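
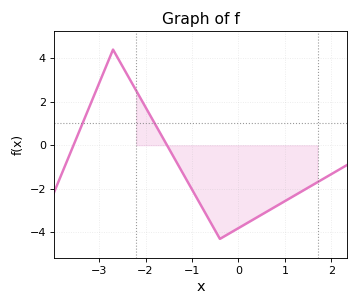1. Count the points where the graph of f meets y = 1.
2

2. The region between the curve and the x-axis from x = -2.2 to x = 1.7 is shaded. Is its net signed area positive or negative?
negative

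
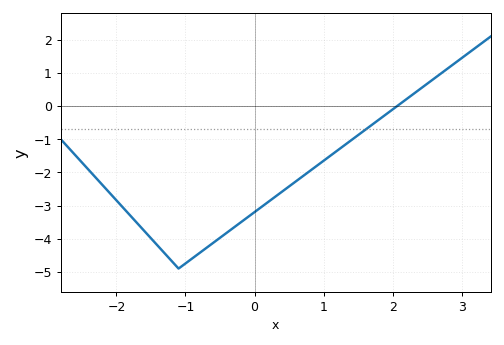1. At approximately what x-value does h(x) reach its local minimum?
-1.1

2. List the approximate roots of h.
2.1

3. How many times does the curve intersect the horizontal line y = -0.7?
1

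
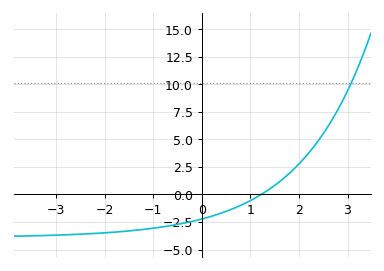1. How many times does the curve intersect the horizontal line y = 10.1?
1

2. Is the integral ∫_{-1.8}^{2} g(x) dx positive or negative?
negative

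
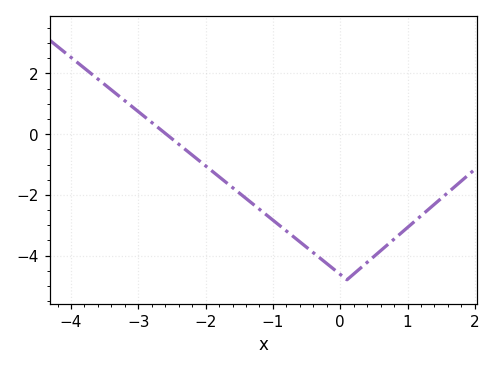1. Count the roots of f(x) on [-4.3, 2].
1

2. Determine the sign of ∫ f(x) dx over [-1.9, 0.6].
negative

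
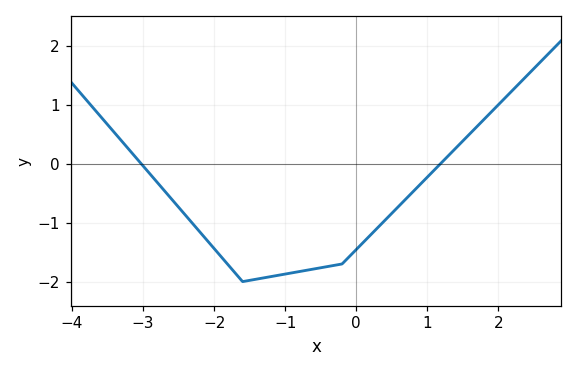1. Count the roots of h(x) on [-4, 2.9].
2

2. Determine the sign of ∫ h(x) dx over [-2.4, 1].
negative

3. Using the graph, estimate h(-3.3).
0.39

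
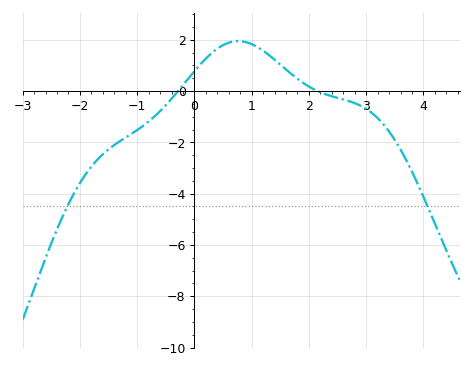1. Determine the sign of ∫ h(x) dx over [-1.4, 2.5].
positive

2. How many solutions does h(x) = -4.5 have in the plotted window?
2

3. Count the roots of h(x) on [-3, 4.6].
2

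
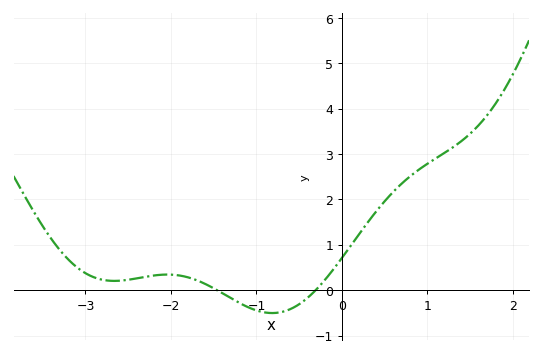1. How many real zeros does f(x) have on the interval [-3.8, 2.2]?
2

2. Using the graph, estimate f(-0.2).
0.2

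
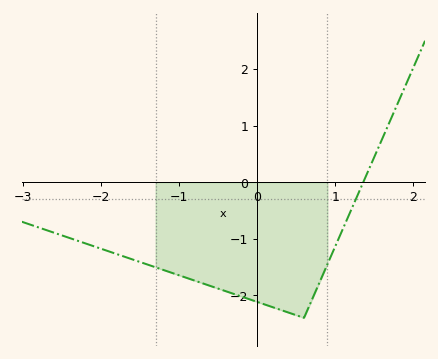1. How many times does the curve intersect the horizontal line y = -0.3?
1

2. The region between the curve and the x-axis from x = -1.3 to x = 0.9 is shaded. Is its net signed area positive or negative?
negative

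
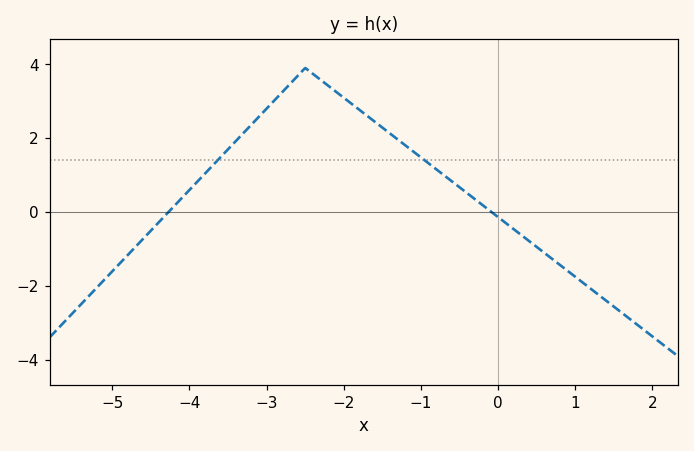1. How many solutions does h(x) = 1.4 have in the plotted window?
2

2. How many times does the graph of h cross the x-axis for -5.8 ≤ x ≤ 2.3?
2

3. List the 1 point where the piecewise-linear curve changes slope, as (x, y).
(-2.5, 3.9)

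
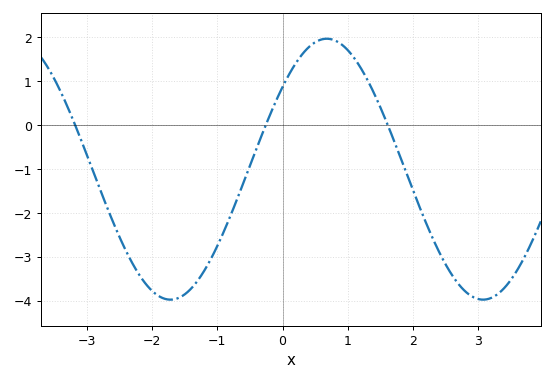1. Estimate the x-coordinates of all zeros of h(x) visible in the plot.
-3.2, -0.2, 1.6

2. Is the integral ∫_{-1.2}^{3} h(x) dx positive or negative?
negative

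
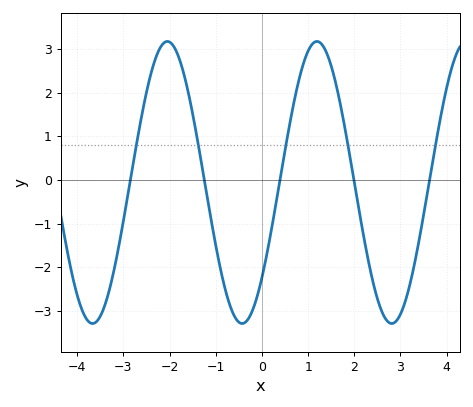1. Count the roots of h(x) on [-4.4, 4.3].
5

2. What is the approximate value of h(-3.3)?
-2.5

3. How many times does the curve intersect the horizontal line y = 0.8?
5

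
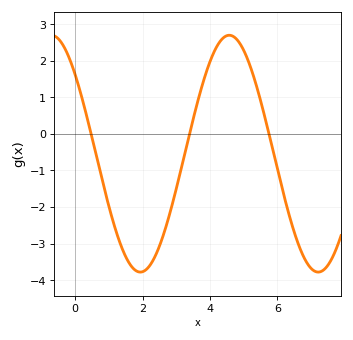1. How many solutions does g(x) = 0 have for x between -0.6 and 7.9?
3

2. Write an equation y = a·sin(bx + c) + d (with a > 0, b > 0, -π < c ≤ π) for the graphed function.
y = 3.24sin(1.19x + 2.41) - 0.54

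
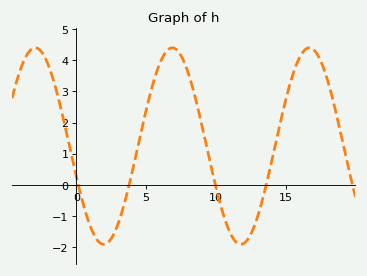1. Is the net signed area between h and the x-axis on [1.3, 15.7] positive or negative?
positive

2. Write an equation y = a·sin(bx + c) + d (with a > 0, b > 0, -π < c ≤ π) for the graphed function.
y = 3.15sin(0.64x - 2.83) + 1.25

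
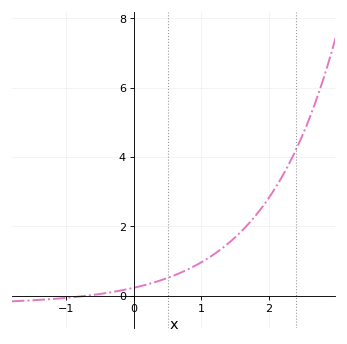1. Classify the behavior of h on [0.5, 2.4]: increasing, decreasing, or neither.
increasing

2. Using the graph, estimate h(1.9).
2.56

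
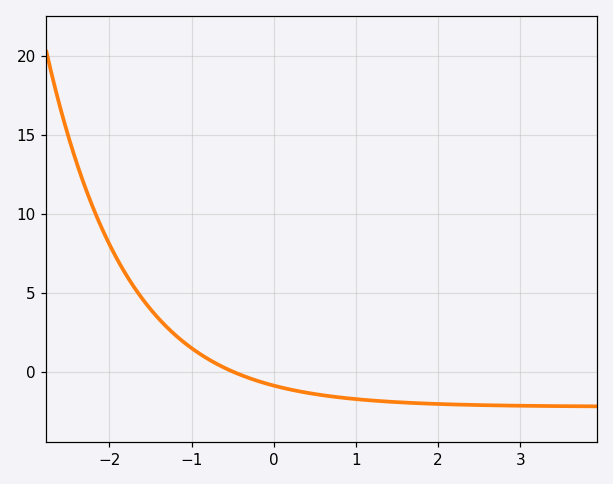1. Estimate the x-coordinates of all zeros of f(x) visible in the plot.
-0.5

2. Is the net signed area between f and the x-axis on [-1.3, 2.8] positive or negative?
negative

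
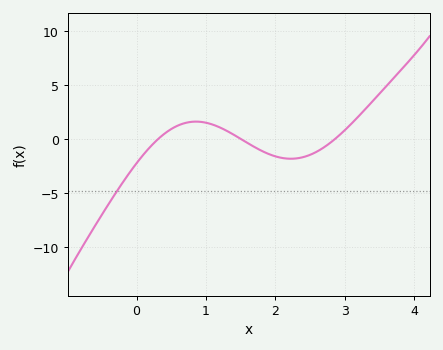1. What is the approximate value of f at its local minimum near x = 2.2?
-1.81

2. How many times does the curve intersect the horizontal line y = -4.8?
1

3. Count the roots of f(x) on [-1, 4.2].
3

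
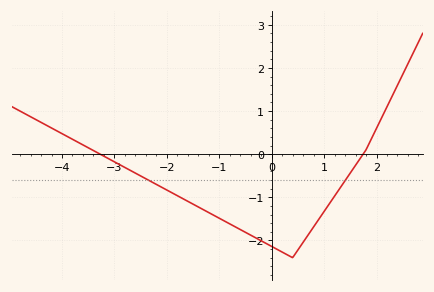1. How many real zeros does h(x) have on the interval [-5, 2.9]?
2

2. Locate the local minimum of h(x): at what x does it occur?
0.4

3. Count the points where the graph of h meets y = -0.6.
2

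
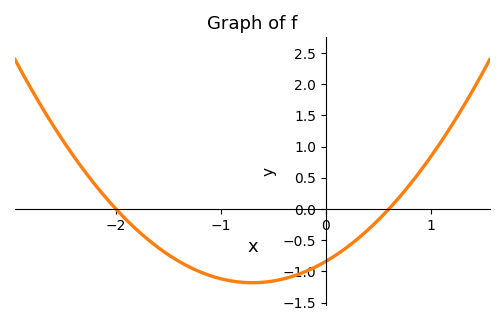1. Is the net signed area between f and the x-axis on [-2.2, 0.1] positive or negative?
negative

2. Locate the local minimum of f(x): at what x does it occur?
-0.7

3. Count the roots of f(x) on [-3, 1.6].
2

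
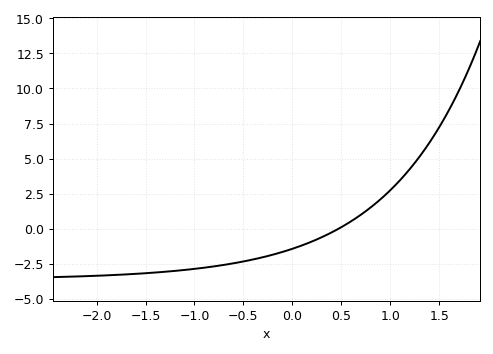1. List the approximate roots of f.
0.5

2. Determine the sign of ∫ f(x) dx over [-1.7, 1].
negative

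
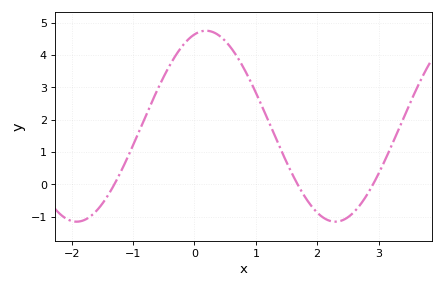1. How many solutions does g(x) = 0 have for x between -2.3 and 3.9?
3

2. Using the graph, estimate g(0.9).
3.24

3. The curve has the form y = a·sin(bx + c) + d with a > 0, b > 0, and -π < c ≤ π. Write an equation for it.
y = 2.95sin(1.49x + 1.29) + 1.8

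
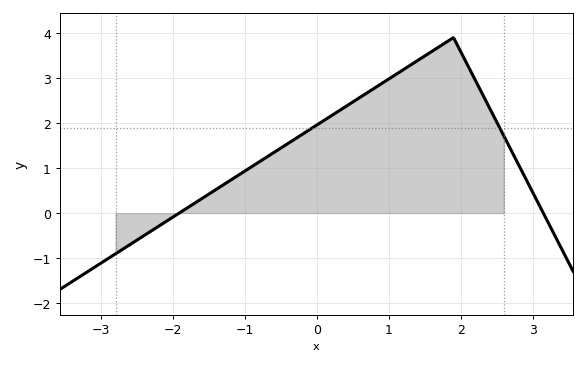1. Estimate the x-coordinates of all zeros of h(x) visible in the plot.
-1.91, 3.15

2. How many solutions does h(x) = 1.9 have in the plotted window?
2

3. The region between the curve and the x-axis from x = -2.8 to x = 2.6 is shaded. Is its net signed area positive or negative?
positive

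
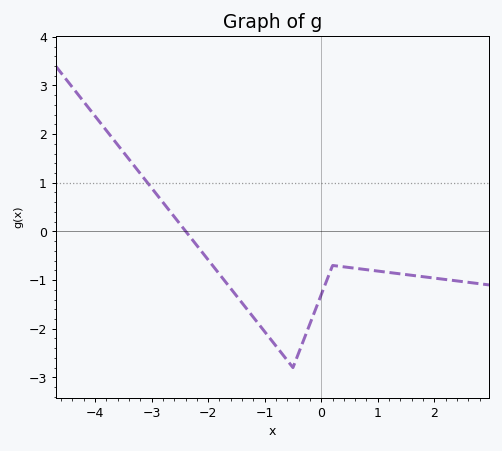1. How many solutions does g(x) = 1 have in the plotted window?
1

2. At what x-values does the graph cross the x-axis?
-2.4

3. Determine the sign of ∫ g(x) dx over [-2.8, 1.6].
negative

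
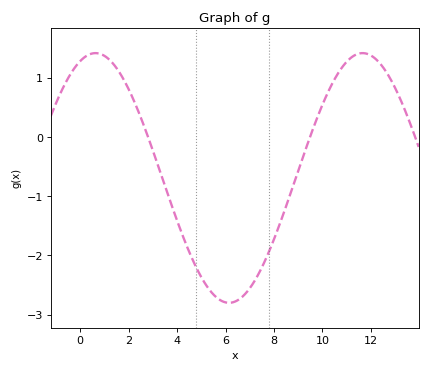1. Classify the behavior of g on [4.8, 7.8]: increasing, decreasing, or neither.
neither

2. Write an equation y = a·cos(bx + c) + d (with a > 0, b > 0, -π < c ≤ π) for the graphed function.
y = 2.11cos(0.57x - 0.36) - 0.69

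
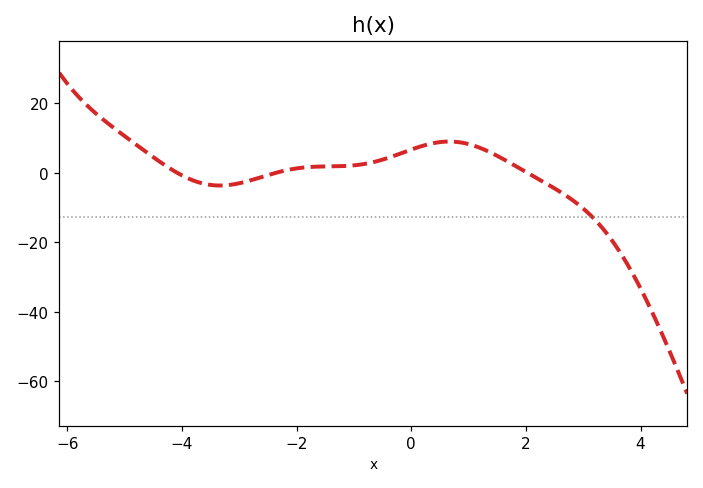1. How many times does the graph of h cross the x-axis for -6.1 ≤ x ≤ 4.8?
3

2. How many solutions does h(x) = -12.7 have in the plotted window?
1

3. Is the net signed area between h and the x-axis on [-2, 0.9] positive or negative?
positive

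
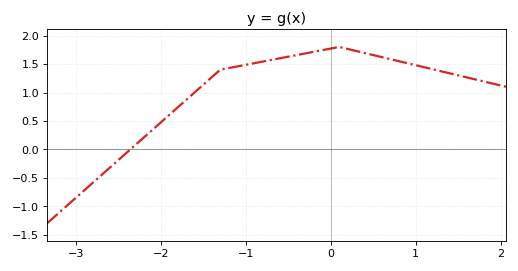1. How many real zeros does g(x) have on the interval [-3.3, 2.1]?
1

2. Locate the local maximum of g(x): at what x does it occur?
0.1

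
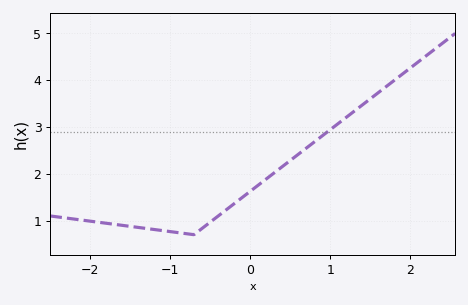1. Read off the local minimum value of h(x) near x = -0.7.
0.7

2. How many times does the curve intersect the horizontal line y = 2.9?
1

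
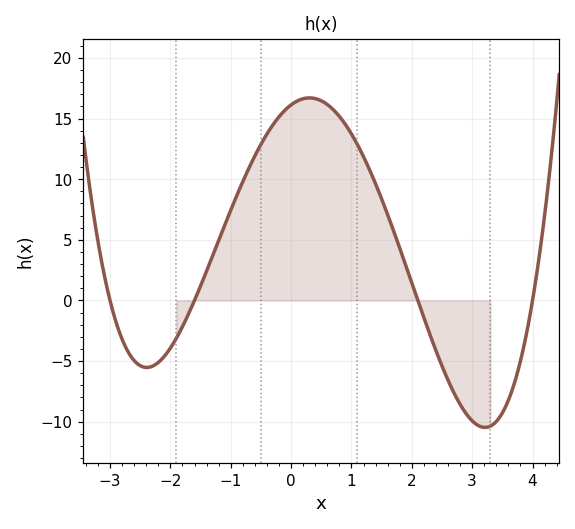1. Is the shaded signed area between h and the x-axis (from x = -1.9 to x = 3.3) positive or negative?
positive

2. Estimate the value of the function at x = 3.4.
-9.98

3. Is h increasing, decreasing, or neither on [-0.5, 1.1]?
neither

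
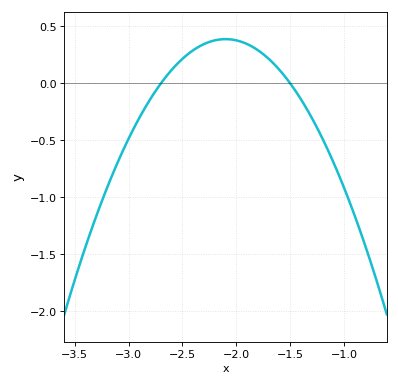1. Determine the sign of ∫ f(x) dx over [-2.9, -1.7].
positive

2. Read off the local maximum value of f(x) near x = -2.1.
0.4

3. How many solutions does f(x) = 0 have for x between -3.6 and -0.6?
2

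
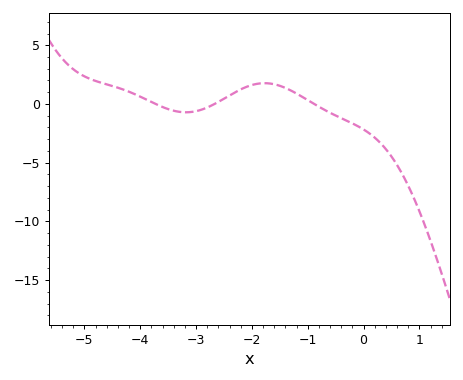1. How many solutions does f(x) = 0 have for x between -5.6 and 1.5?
3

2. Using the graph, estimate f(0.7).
-6.03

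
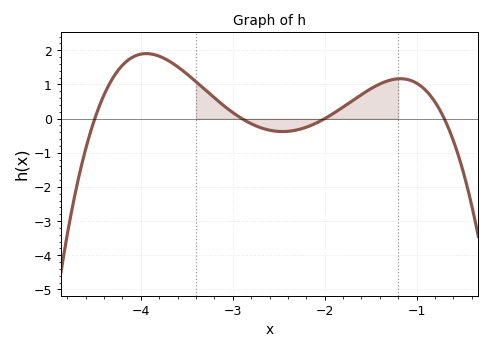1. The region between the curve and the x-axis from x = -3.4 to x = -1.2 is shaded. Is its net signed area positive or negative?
positive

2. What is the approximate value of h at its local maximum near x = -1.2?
1.2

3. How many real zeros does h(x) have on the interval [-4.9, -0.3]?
4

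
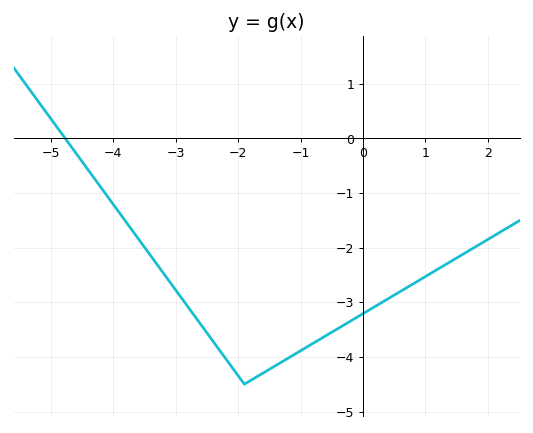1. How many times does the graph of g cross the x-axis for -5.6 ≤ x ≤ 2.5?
1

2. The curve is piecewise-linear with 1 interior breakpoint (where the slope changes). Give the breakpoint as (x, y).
(-1.9, -4.5)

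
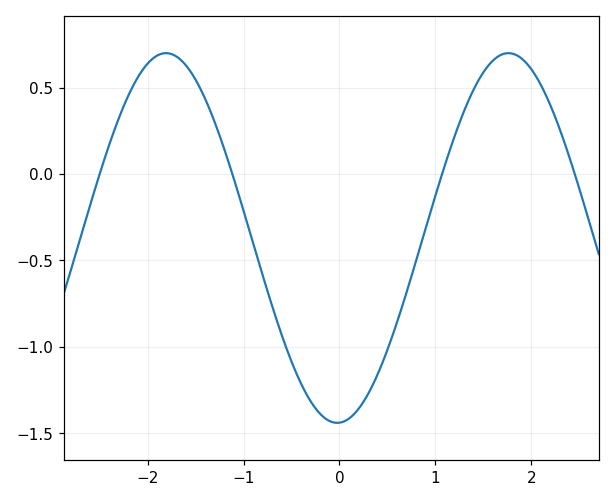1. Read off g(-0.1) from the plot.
-1.43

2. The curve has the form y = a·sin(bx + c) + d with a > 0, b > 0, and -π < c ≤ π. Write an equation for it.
y = 1.07sin(1.76x - 1.53) - 0.37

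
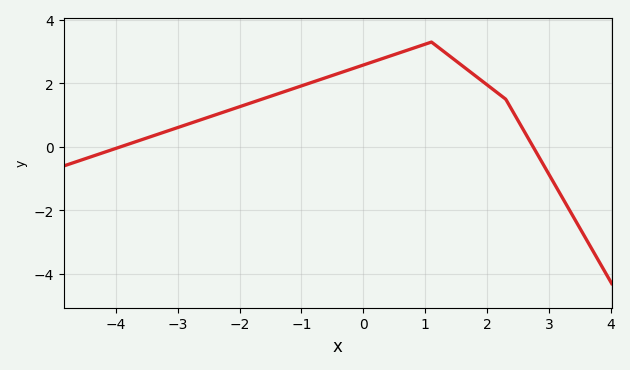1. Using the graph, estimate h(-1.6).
1.6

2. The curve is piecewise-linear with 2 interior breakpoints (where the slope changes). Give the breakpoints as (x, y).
(1.1, 3.3); (2.3, 1.5)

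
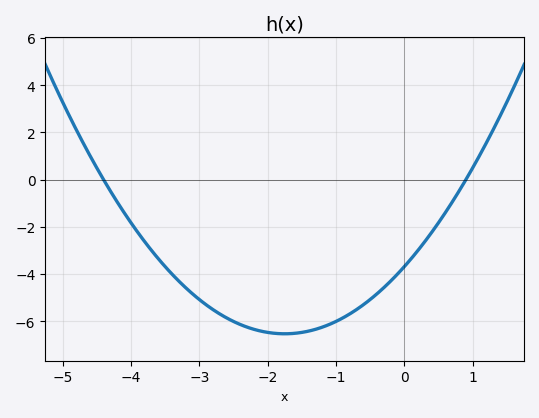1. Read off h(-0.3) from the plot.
-4.58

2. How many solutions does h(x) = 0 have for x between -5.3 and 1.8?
2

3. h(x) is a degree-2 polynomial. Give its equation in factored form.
y = 0.93(x + 4.4)(x - 0.9)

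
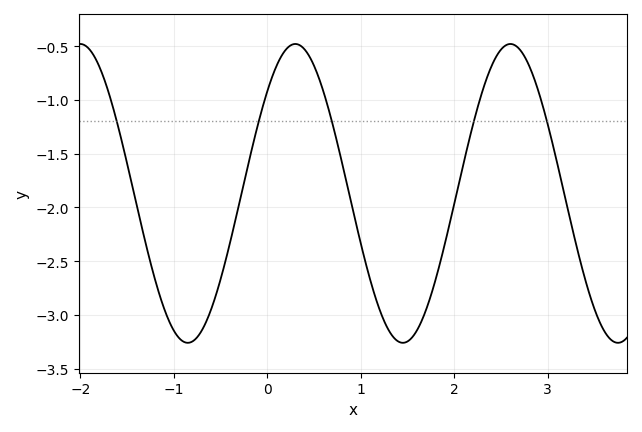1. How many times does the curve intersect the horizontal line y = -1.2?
5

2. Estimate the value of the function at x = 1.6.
-3.15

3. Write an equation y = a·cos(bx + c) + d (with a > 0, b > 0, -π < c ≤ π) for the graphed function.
y = 1.39cos(2.7x - 0.82) - 1.87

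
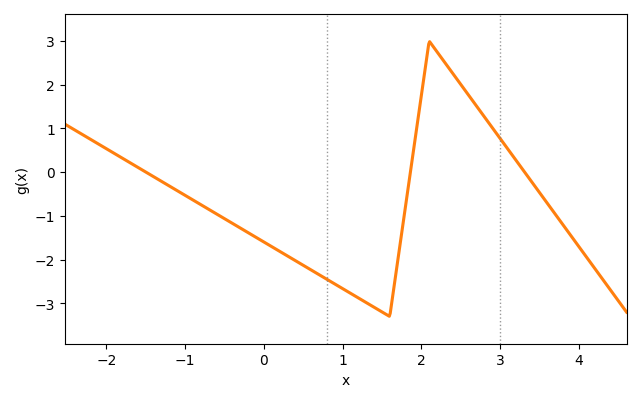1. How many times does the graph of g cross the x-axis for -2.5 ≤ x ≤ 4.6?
3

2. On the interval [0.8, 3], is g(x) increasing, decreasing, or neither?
neither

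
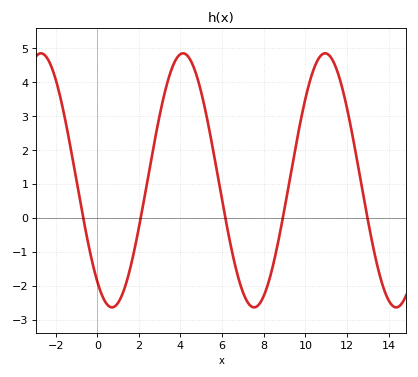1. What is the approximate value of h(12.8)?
0.6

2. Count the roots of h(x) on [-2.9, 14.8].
5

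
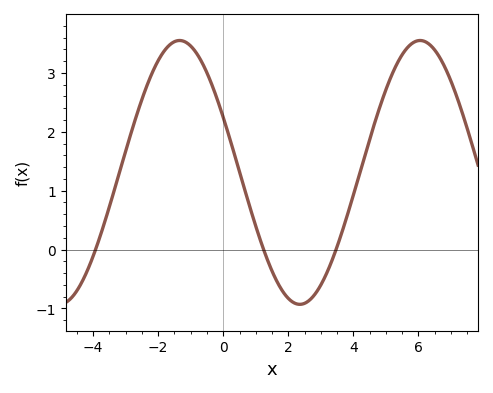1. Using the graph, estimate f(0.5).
1.32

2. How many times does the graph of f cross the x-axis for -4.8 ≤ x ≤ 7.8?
3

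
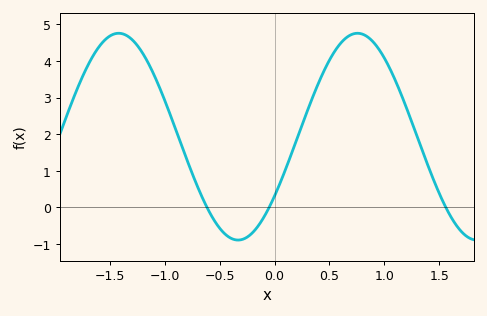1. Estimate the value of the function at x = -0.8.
1.3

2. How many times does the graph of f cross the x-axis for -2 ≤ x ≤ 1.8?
3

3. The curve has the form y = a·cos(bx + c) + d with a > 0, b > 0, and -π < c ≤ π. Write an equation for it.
y = 2.83cos(2.9x - 2.2) + 1.93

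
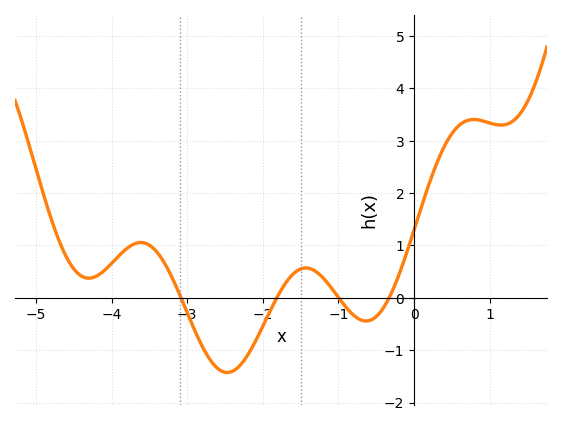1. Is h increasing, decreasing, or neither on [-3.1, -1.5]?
neither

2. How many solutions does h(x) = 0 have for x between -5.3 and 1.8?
4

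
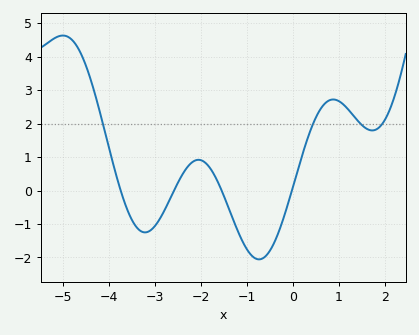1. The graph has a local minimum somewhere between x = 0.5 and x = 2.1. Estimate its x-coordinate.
1.8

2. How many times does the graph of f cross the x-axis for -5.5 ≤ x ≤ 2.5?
4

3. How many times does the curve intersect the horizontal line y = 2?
4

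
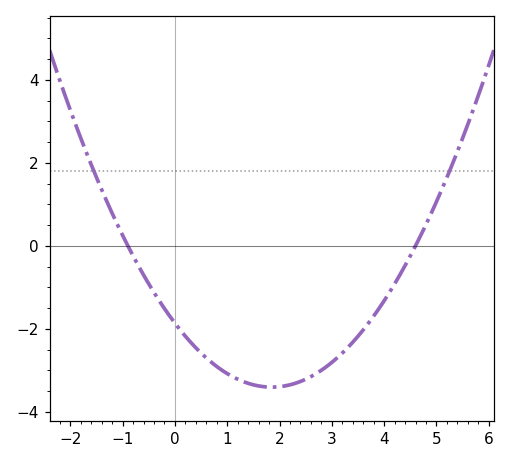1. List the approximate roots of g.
-1, 4.6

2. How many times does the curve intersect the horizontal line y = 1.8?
2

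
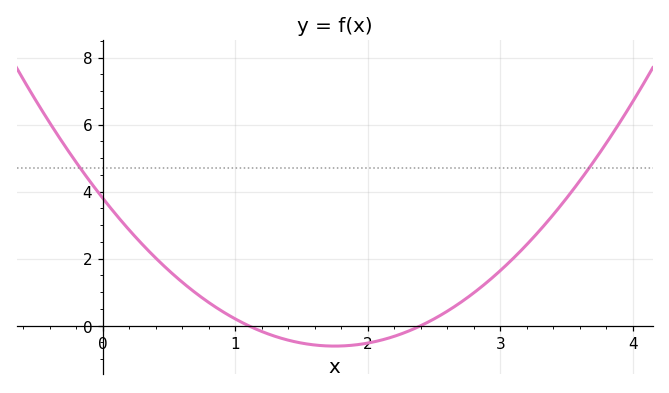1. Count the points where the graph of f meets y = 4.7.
2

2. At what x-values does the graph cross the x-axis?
1.1, 2.4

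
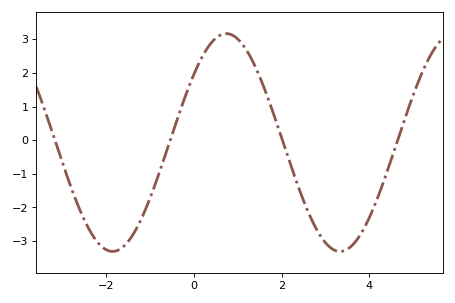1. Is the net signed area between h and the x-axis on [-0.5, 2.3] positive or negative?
positive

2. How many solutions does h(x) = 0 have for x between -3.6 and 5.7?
4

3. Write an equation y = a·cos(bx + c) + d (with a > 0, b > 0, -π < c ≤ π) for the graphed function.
y = 3.24cos(1.21x - 0.892) - 0.07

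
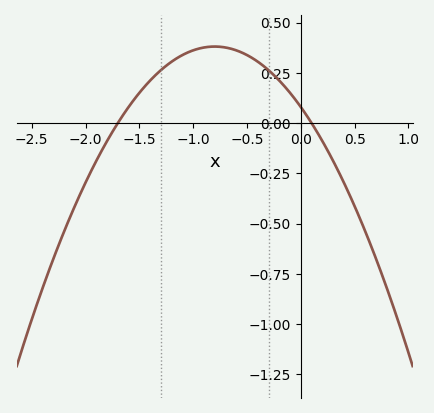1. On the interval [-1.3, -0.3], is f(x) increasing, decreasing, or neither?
neither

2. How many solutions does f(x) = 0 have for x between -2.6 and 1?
2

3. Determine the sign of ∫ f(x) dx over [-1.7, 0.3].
positive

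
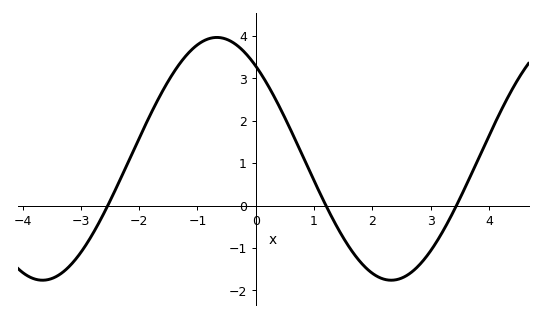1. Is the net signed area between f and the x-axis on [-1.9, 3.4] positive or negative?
positive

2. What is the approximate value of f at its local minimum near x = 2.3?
-1.8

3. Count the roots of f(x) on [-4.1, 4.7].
3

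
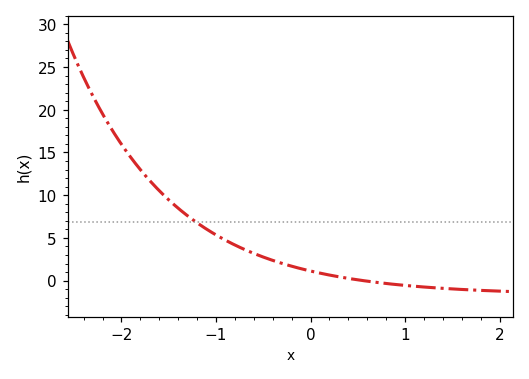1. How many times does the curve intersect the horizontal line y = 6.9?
1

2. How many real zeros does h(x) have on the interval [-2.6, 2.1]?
1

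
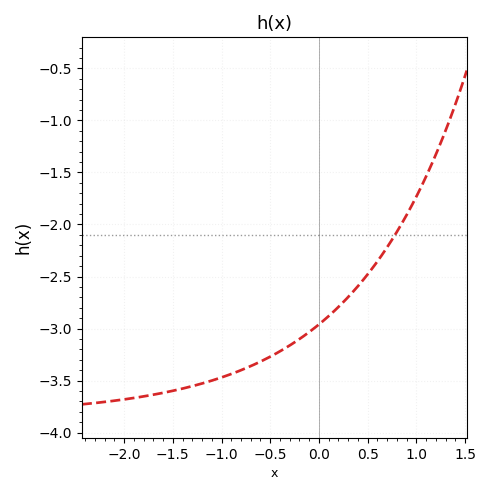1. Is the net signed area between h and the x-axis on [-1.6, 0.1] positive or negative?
negative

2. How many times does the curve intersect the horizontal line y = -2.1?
1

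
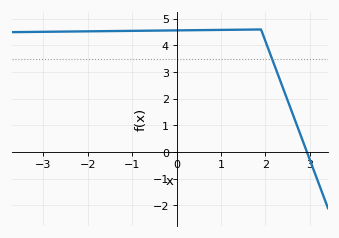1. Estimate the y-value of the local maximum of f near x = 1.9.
4.6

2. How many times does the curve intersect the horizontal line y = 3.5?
1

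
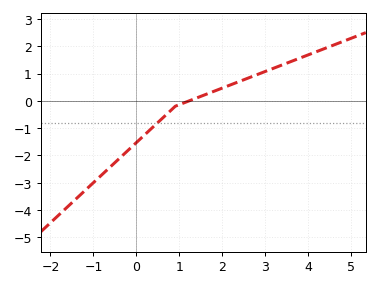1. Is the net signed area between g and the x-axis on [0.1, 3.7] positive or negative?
positive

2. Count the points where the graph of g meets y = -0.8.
1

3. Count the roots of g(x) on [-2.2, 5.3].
1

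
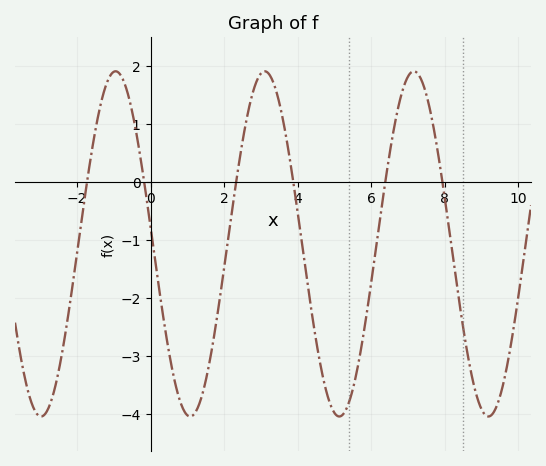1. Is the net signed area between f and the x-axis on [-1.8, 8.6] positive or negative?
negative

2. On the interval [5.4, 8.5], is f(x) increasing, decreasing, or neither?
neither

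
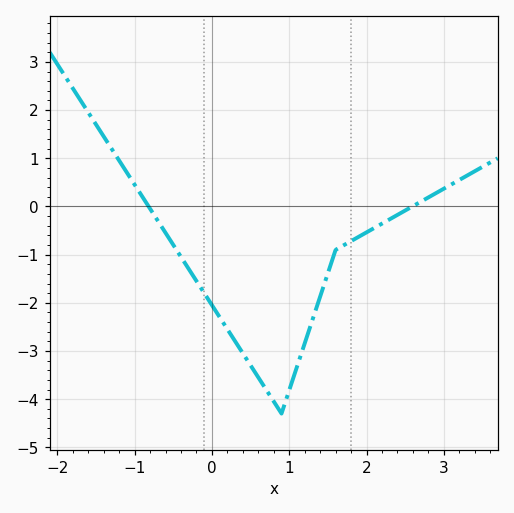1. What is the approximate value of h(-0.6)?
-0.5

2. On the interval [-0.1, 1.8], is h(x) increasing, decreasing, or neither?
neither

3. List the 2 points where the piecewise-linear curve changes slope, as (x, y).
(0.9, -4.3); (1.6, -0.9)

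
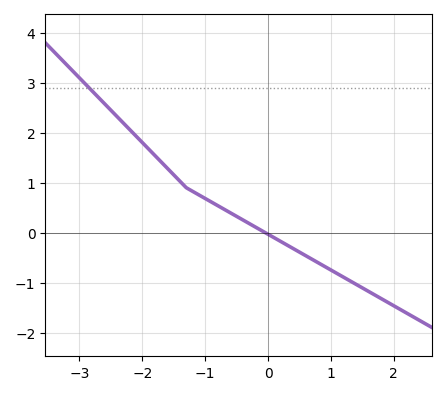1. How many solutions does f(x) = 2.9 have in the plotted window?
1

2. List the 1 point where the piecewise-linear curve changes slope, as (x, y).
(-1.3, 0.9)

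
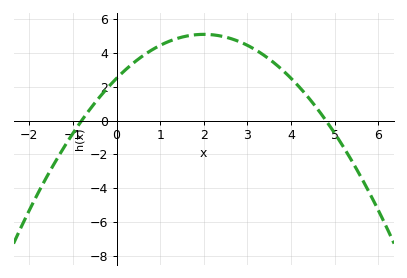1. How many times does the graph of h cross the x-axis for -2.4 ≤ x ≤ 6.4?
2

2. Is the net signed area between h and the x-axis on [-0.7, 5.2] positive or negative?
positive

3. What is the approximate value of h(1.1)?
4.57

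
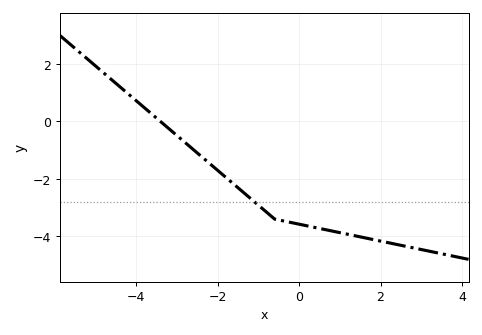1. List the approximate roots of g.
-3.41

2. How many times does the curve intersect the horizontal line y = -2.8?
1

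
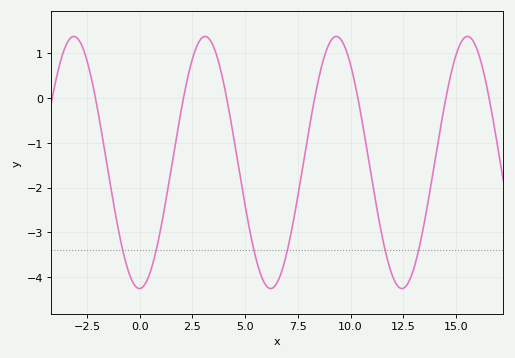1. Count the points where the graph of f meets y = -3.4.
6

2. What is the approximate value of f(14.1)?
-1.12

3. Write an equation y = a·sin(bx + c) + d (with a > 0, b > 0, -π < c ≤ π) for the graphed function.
y = 2.81sin(1.01x - 1.56) - 1.44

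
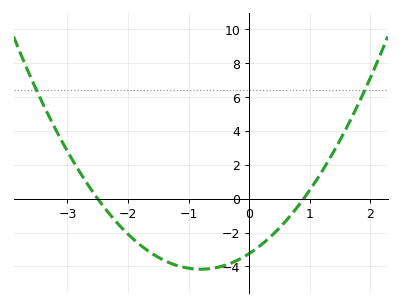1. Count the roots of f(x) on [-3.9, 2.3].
2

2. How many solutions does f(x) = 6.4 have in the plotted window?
2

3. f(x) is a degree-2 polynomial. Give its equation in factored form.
y = 1.44(x + 2.5)(x - 0.9)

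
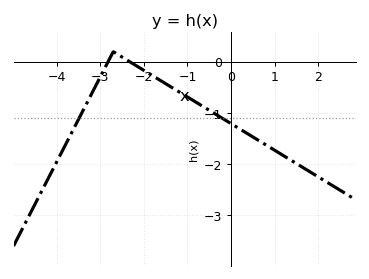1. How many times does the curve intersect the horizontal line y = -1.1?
2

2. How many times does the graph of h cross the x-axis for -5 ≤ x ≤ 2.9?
2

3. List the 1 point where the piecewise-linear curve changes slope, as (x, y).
(-2.7, 0.2)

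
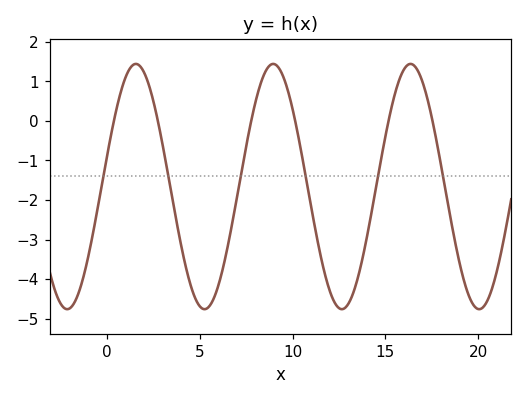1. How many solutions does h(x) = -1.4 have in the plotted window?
6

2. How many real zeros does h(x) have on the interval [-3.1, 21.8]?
6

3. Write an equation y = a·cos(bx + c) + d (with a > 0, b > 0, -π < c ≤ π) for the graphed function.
y = 3.1cos(0.85x - 1.3) - 1.66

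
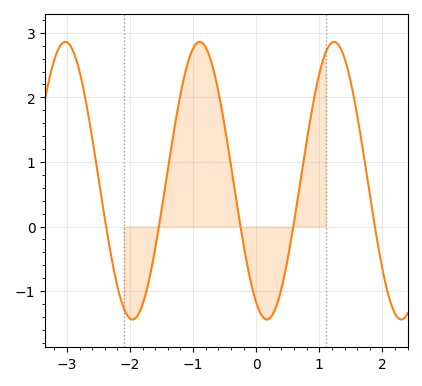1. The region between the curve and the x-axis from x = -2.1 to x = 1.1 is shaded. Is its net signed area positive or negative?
positive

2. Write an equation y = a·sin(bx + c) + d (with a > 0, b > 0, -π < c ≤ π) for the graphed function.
y = 2.15sin(3x - 2.1) + 0.71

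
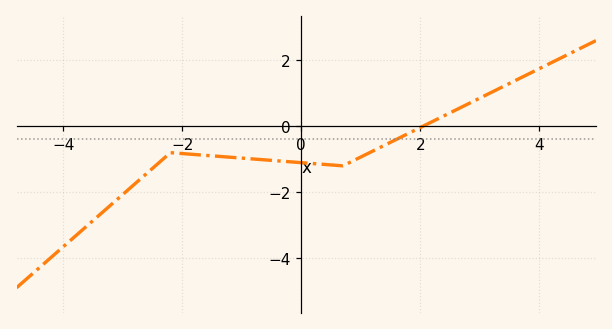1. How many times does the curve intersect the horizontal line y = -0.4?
1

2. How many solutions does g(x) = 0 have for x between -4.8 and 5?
1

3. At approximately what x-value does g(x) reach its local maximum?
-2.2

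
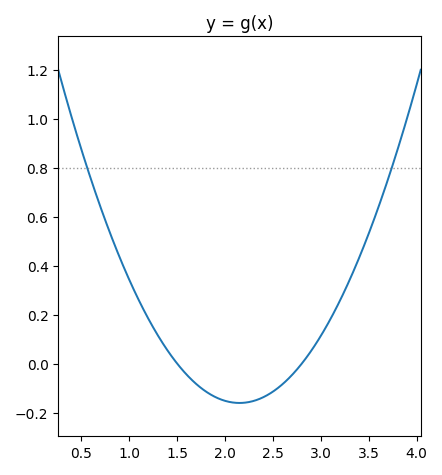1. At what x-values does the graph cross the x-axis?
1.5, 2.8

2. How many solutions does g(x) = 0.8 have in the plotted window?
2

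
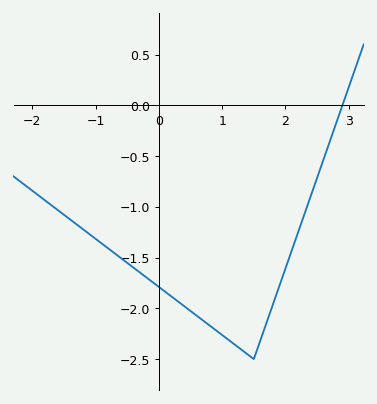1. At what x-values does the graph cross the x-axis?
2.9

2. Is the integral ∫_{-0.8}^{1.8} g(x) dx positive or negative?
negative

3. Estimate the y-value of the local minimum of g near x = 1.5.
-2.5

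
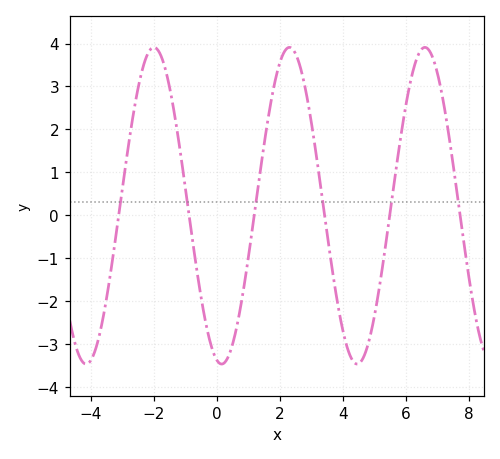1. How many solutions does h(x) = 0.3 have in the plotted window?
6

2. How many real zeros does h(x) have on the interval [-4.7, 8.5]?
6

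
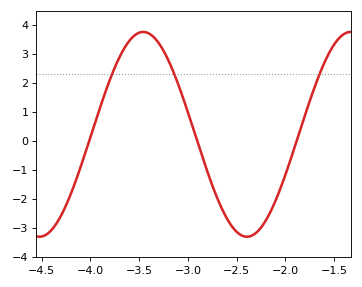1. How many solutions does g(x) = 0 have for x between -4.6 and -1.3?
3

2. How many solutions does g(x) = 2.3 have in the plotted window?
3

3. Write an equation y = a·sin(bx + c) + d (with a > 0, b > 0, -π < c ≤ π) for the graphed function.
y = 3.53sin(2.95x - 0.792) + 0.22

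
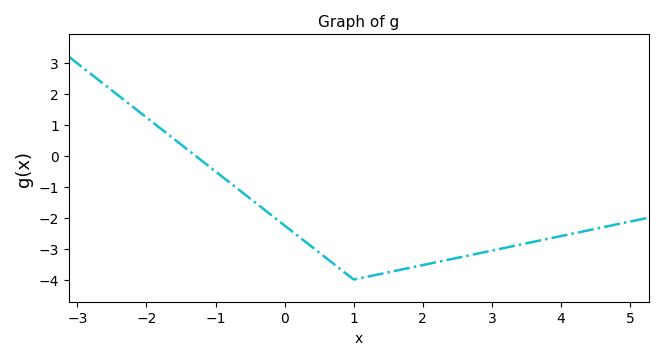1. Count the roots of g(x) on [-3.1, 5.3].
1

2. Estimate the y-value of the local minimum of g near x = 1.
-4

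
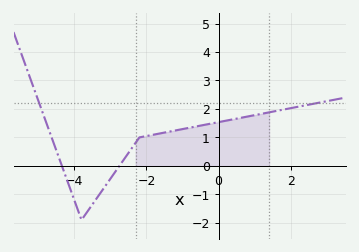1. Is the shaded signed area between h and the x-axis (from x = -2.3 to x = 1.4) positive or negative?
positive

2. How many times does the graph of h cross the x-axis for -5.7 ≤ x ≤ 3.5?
2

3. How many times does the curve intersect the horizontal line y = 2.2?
2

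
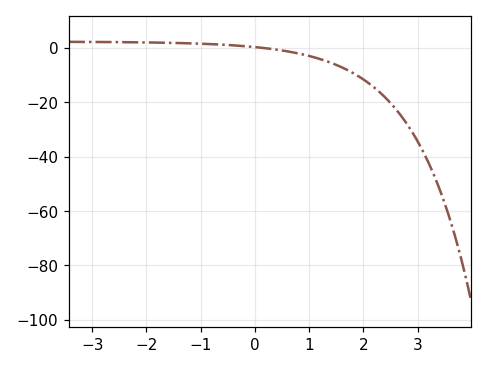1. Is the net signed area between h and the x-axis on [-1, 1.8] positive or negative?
negative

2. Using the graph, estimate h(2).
-12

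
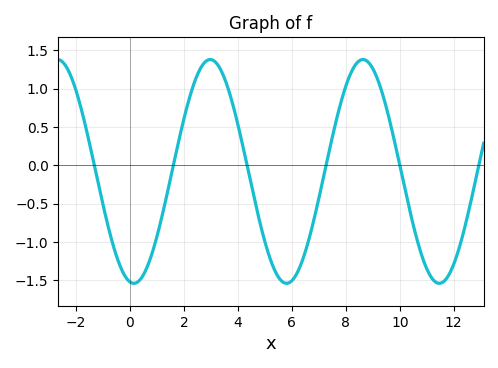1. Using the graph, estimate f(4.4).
-0.096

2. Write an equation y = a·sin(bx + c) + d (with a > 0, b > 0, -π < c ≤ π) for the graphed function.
y = 1.46sin(1.11x - 1.73) - 0.08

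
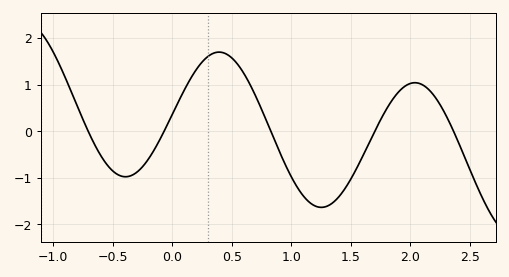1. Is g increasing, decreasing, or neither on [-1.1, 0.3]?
neither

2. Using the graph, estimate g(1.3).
-1.6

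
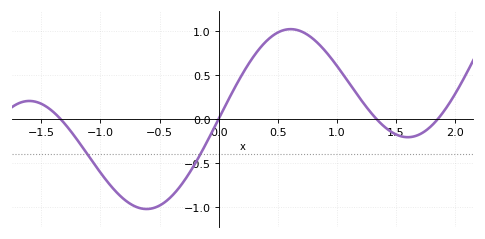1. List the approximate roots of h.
-1.34, 0, 1.34, 1.86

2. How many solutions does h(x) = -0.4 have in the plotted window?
2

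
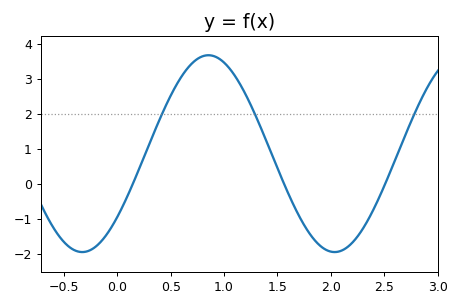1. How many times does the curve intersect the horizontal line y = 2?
3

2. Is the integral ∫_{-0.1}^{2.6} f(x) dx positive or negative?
positive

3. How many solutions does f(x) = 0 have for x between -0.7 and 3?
3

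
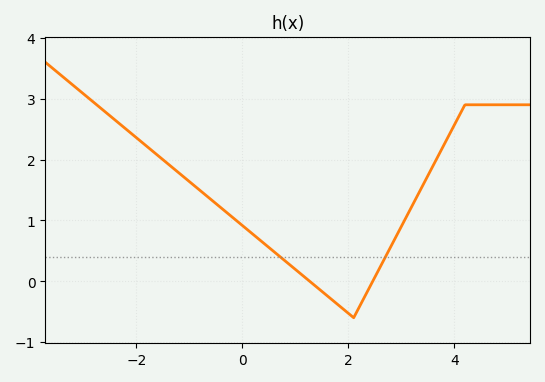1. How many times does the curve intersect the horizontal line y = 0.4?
2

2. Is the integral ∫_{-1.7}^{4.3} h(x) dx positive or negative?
positive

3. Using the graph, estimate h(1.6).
-0.239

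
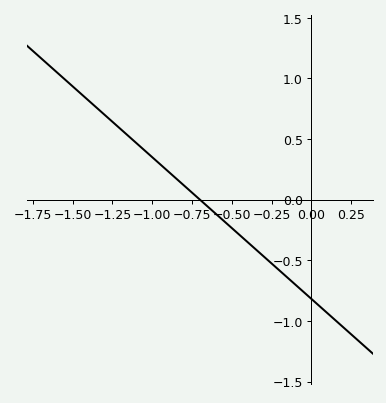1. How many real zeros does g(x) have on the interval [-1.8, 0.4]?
1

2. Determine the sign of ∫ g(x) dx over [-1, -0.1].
negative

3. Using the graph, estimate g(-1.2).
0.585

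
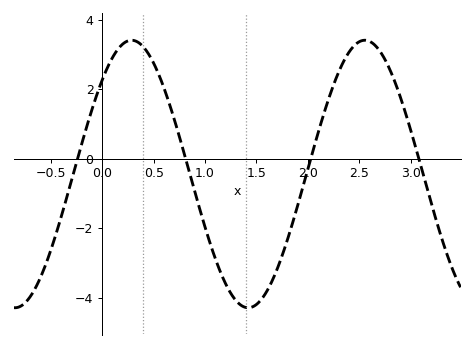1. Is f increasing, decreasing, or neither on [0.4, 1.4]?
decreasing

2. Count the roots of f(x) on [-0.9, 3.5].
4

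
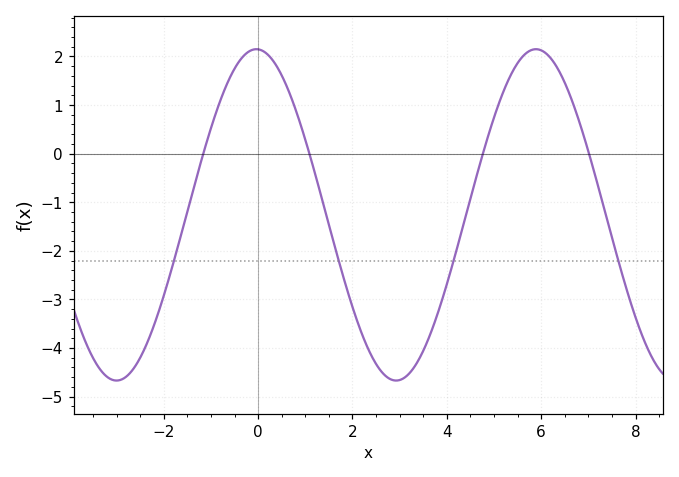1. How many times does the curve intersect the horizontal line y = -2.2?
4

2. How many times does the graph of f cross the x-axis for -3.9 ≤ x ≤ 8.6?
4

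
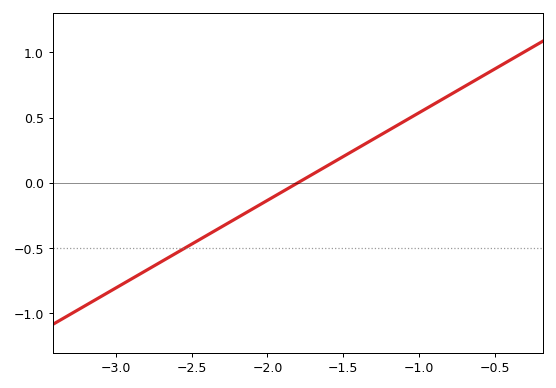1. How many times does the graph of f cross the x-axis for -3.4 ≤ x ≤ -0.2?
1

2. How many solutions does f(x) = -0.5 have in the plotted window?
1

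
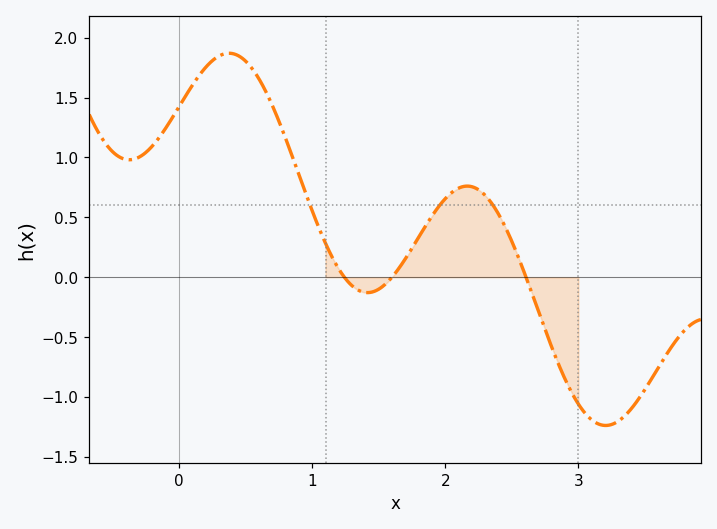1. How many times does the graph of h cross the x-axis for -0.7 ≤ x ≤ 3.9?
3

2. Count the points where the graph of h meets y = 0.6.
3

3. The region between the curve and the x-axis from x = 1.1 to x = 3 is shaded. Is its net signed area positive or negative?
positive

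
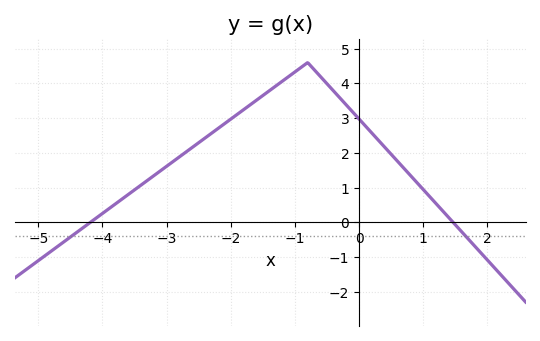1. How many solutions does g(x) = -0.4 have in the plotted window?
2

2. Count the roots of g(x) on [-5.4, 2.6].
2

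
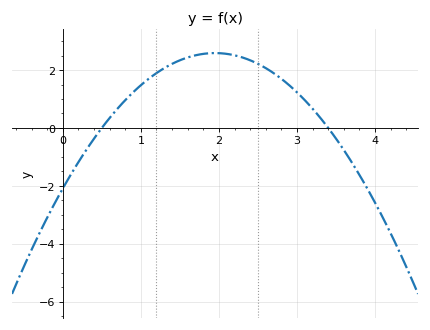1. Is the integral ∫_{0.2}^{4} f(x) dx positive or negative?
positive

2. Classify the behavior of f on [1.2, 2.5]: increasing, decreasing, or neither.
neither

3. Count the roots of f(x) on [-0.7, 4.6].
2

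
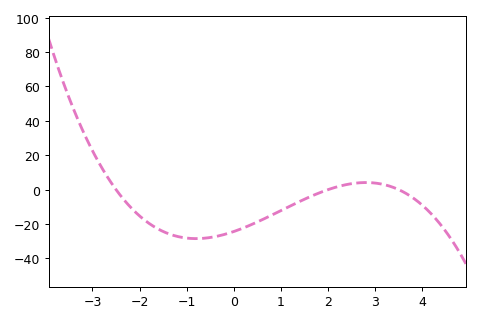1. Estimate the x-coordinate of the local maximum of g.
2.8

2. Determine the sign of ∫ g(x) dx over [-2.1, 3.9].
negative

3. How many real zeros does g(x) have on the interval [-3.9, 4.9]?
3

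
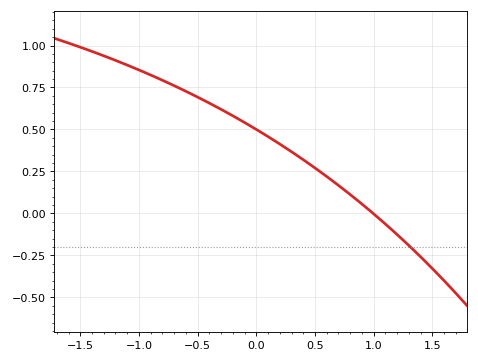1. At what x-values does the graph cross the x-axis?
0.995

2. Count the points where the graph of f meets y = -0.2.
1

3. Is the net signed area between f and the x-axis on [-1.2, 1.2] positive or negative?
positive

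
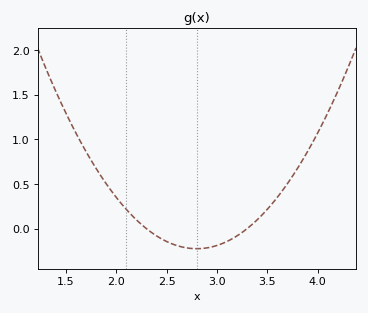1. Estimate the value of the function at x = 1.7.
0.864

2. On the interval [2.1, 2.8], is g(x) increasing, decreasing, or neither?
decreasing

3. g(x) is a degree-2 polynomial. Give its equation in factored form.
y = 0.9(x - 2.3)(x - 3.3)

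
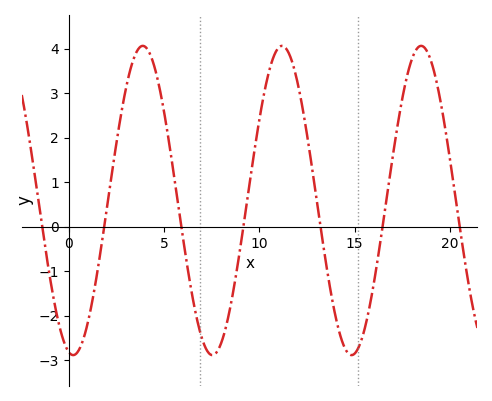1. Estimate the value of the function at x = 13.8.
-1.6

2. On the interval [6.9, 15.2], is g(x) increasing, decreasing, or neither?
neither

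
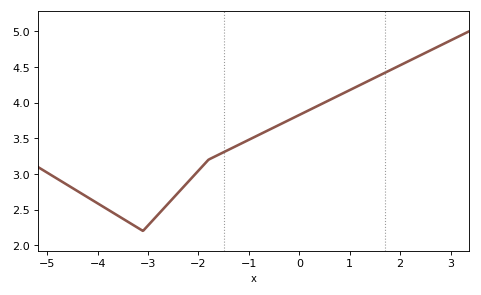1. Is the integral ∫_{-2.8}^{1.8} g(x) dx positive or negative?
positive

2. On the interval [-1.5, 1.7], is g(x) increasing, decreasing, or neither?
increasing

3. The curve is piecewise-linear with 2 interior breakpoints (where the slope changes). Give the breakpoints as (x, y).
(-3.1, 2.2); (-1.8, 3.2)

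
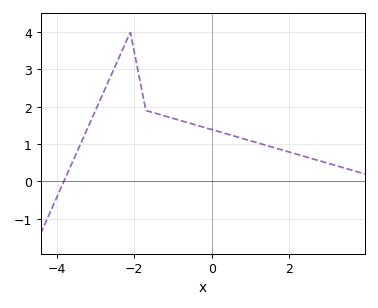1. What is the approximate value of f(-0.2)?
1.4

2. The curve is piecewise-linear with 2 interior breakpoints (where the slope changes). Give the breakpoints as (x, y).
(-2.1, 4); (-1.7, 1.9)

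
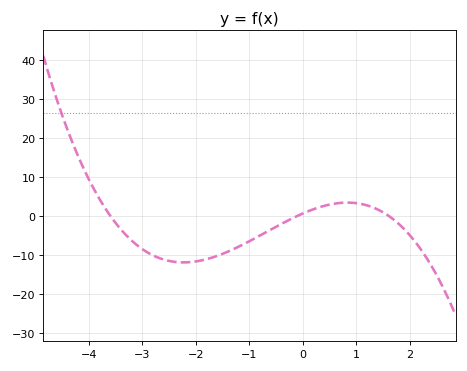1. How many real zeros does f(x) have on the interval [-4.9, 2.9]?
3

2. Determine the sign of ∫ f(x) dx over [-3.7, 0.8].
negative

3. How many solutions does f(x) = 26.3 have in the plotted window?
1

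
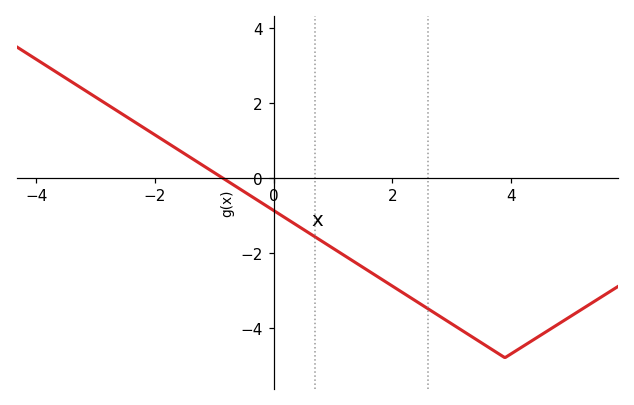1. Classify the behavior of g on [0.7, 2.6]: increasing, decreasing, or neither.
decreasing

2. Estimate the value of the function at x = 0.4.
-1.2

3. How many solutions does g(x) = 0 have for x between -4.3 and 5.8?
1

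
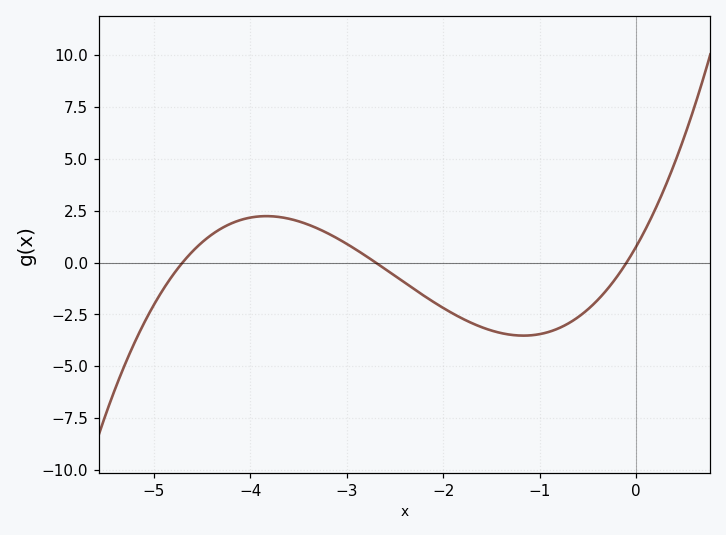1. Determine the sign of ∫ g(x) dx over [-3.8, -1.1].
negative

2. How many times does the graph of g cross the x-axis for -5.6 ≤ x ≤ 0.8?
3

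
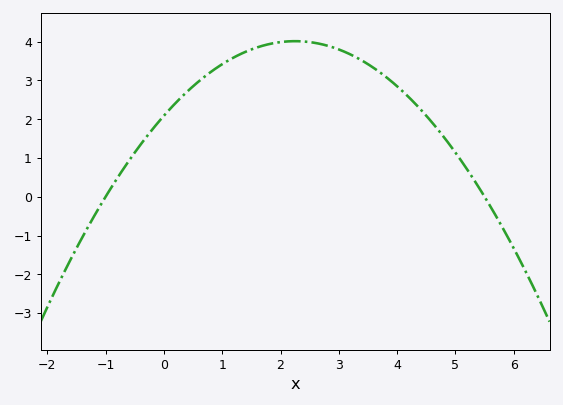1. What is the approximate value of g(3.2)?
3.7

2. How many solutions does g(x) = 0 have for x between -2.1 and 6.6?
2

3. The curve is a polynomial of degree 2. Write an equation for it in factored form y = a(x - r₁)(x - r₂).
y = -0.38(x + 1)(x - 5.5)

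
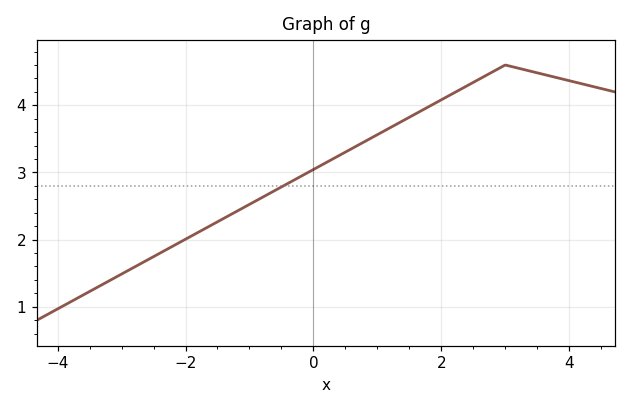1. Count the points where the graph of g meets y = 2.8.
1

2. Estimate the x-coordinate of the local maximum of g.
3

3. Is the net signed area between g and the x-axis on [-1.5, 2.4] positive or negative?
positive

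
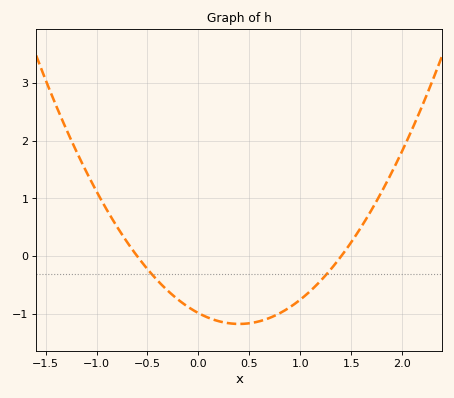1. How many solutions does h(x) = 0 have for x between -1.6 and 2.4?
2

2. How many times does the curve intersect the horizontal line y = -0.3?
2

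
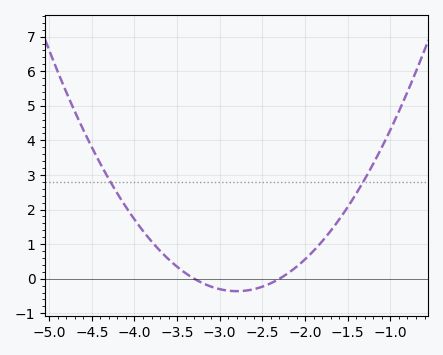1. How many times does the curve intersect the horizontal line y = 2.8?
2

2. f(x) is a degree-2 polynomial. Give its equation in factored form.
y = 1.44(x + 3.3)(x + 2.3)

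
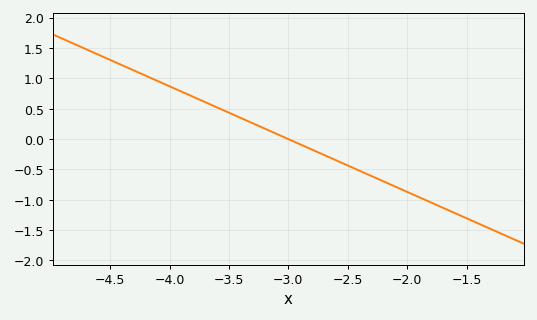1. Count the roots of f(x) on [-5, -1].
1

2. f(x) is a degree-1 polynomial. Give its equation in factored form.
y = -0.87(x + 3)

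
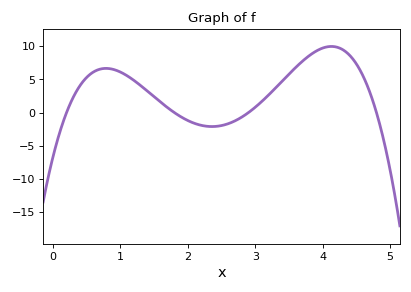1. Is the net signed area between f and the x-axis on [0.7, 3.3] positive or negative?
positive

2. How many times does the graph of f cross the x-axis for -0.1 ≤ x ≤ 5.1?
4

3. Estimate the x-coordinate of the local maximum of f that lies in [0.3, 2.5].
0.785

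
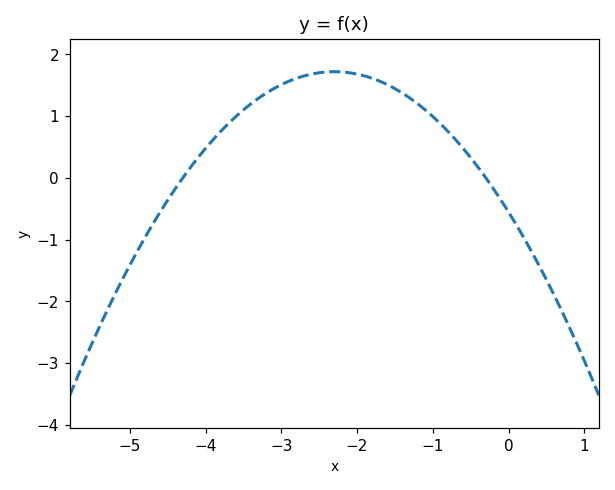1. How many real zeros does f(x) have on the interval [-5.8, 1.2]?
2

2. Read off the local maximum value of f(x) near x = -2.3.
1.7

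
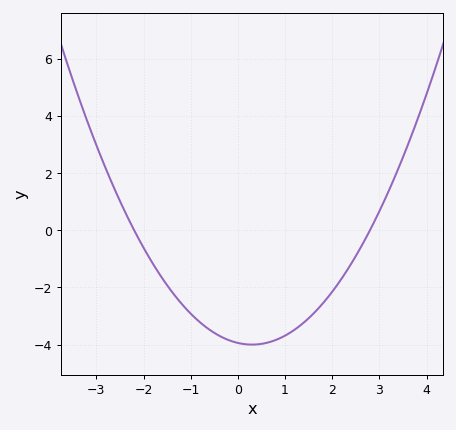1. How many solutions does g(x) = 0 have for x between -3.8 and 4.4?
2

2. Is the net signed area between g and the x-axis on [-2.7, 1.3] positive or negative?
negative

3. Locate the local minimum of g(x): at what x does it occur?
0.2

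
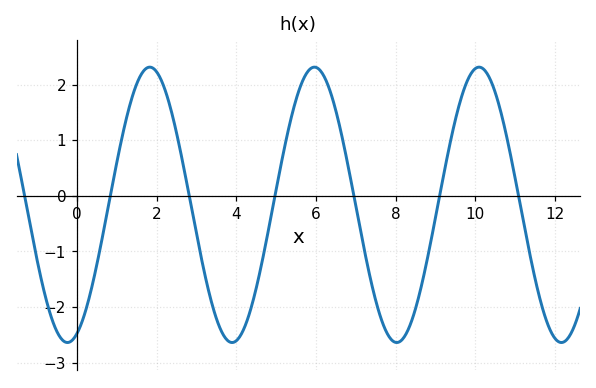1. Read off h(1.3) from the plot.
1.56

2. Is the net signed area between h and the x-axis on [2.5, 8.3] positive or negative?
negative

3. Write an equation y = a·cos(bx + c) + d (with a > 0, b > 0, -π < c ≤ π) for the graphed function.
y = 2.48cos(1.52x - 2.78) - 0.16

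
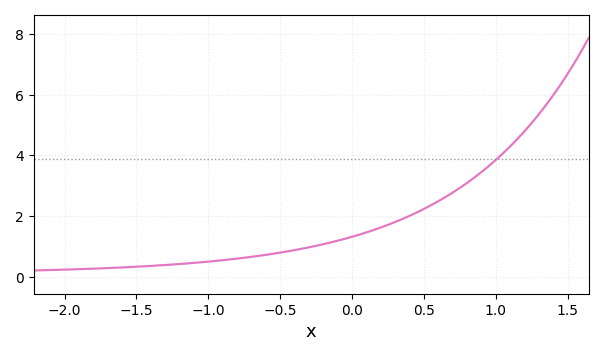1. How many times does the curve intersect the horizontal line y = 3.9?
1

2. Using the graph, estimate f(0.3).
1.8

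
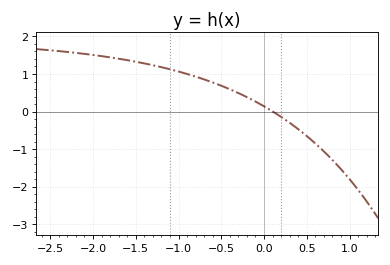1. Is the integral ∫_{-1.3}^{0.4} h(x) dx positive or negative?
positive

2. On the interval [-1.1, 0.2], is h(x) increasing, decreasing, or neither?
decreasing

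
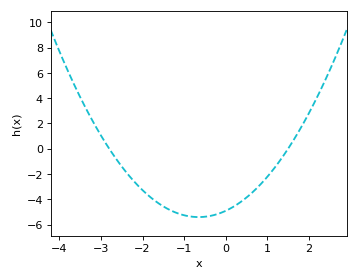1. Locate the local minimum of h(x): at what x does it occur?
-0.7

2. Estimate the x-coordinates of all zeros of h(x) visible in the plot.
-2.8, 1.5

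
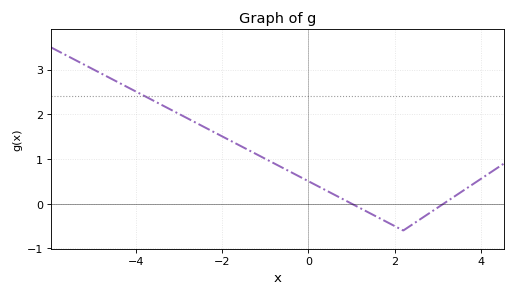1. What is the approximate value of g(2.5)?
-0.4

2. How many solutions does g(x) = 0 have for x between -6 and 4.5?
2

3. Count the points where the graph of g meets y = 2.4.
1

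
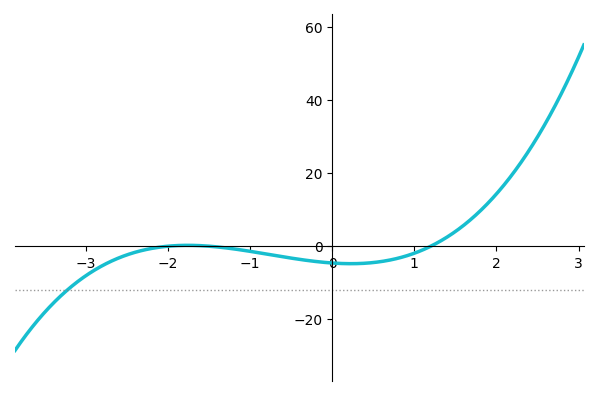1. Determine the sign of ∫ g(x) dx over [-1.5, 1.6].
negative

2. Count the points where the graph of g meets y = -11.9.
1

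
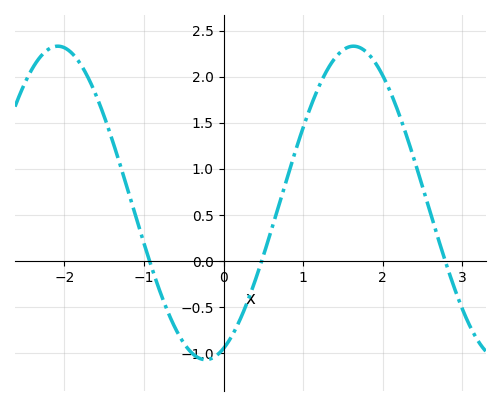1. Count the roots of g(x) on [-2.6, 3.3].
3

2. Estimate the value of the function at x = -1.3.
1.05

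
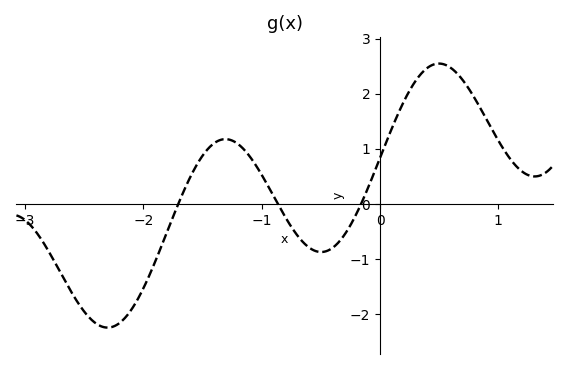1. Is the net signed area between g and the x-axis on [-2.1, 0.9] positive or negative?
positive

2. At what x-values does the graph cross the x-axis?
-1.7, -0.9, -0.2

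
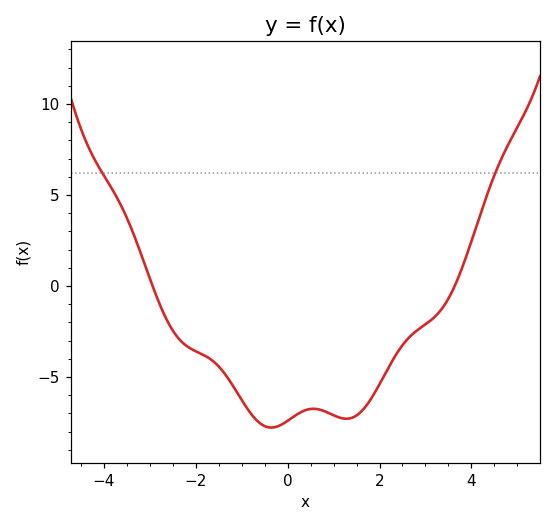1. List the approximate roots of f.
-2.94, 3.64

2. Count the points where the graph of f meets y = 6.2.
2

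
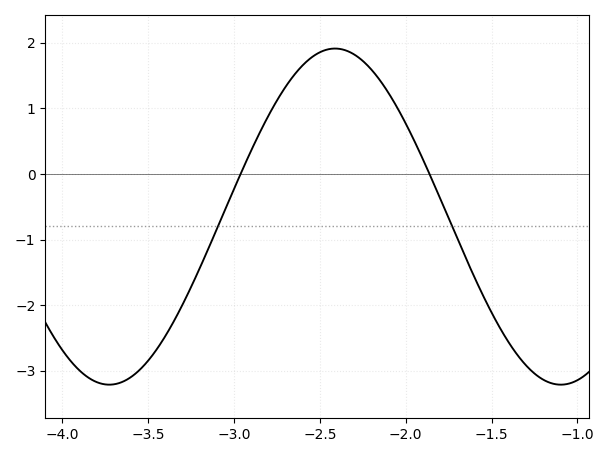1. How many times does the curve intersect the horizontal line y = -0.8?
2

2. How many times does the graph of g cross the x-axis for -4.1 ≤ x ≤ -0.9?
2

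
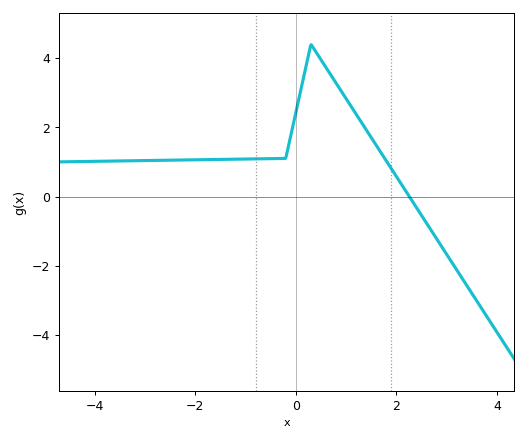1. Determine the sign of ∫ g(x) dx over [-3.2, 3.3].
positive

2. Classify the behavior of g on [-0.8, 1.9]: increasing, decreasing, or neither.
neither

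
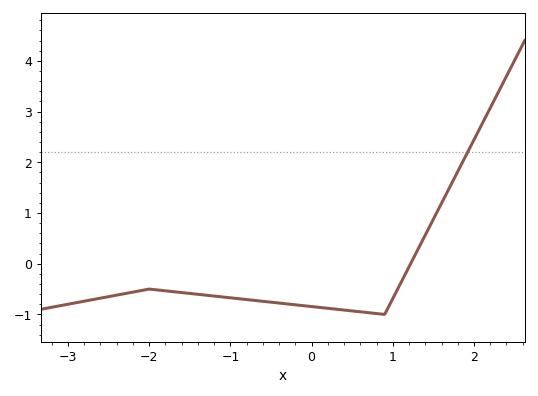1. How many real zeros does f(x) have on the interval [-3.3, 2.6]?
1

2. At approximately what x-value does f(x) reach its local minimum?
0.9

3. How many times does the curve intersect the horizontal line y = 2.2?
1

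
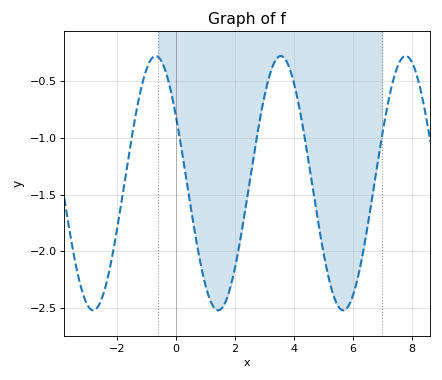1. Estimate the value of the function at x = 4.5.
-1.2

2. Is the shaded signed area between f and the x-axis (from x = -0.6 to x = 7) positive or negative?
negative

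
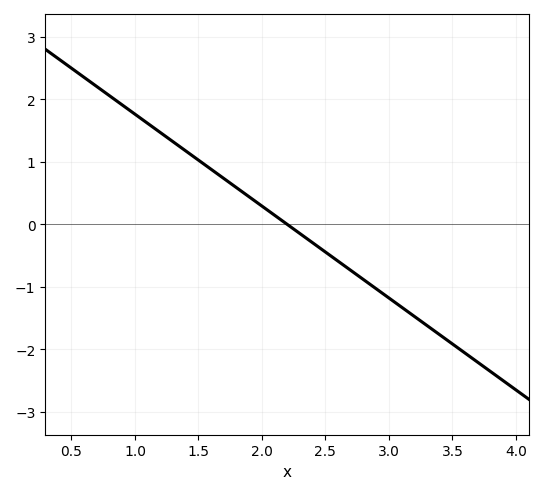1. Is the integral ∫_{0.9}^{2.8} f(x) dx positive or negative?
positive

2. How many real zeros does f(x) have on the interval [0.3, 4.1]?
1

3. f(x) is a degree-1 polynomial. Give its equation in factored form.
y = -1.47(x - 2.2)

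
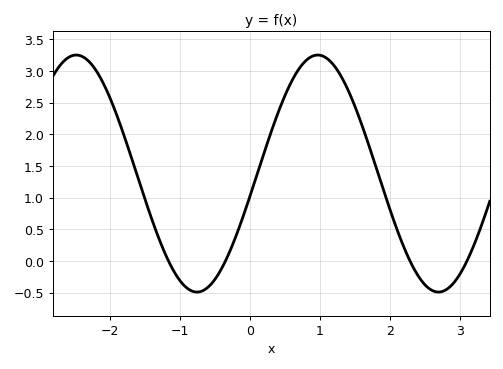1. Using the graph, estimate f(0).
1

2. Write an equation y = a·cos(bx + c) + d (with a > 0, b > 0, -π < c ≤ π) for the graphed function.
y = 1.87cos(1.8x - 1.8) + 1.38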